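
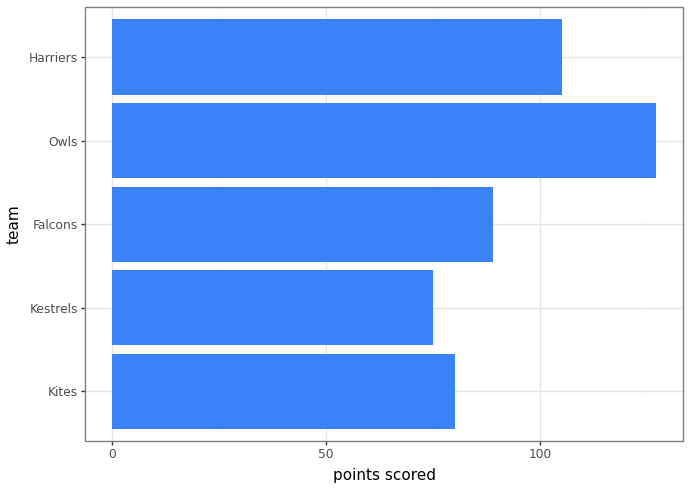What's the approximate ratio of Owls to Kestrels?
Owls ≈ 120, Kestrels ≈ 80; 120/80 ≈ 1.5.

≈ 1.5×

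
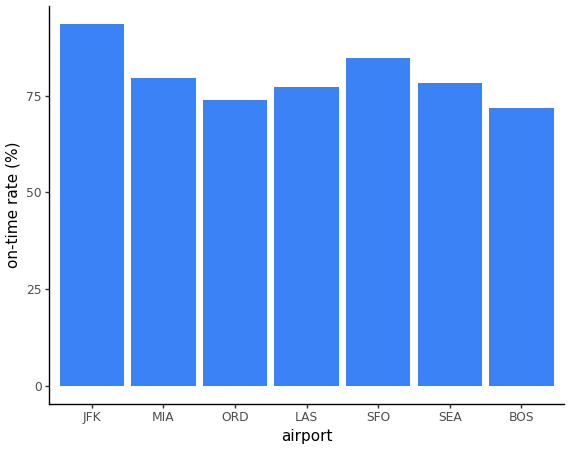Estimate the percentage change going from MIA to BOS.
MIA ≈ 80, BOS ≈ 70; (70 − 80) / 80 ≈ -12.5%.

≈ -12.5%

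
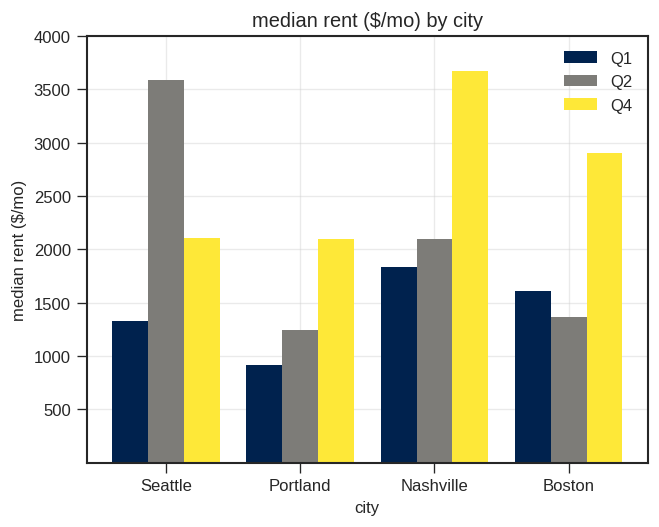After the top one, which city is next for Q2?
Nashville

Top 3 for Q2: Seattle ≈ 3500, Nashville ≈ 2000, Boston ≈ 1500.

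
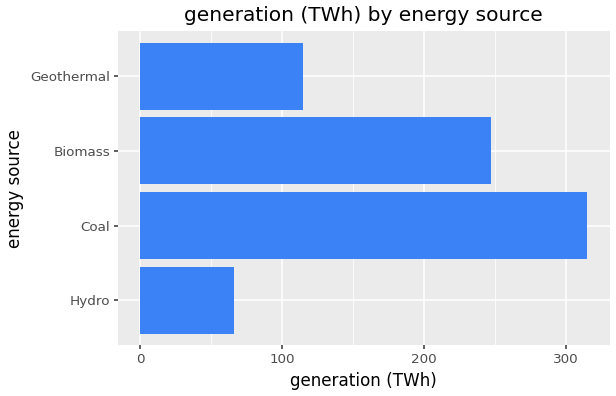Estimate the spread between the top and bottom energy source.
Max Coal ≈ 300, min Hydro ≈ 50; range ≈ 250.

≈ 250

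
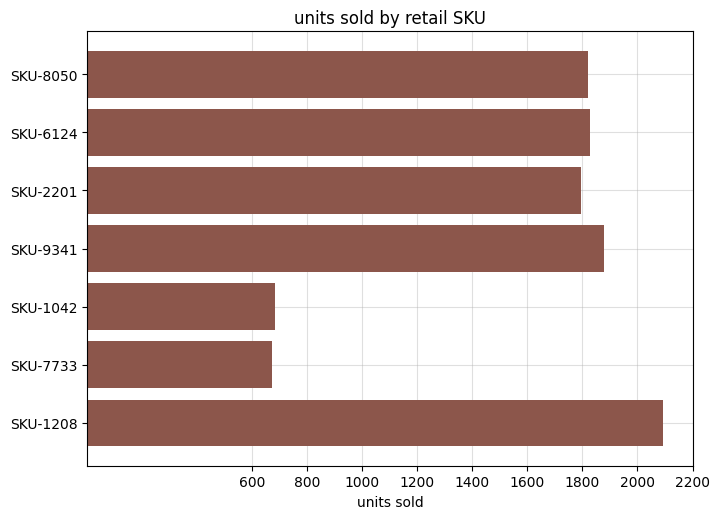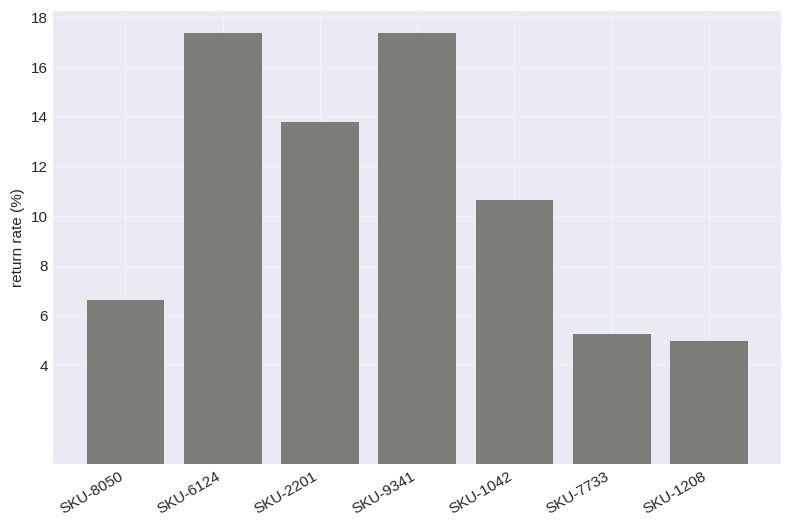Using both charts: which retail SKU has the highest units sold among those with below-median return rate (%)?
SKU-1208

Chart 2 median return rate (%) ≈ 10; below-median retail SKUs: SKU-8050, SKU-7733, SKU-1208. Among those, SKU-1208 has the highest units sold (≈ 2000).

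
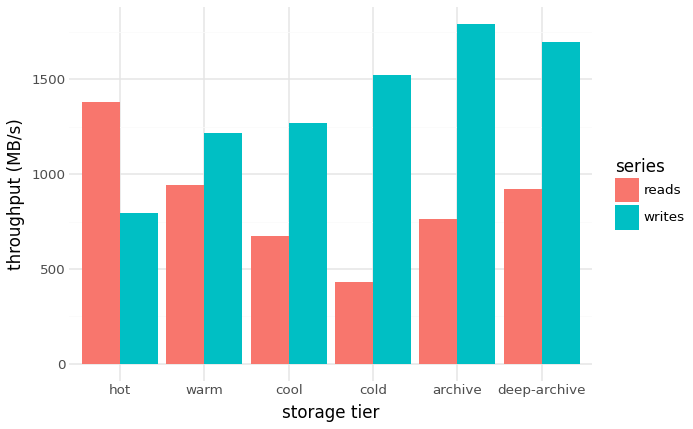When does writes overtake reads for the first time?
hot: writes ≈ 800 vs reads ≈ 1400 (not yet); warm: writes ≈ 1200 vs reads ≈ 1000 (first crossover).

warm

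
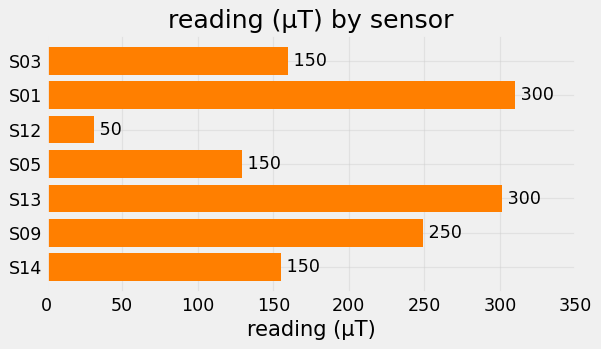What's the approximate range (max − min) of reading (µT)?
Max S01 ≈ 300, min S12 ≈ 50; range ≈ 250.

≈ 250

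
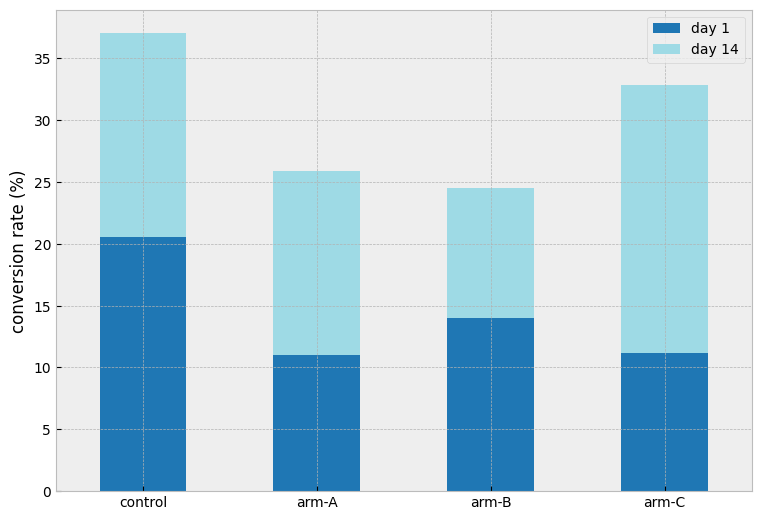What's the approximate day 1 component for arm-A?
day 1 top ≈ 10, bottom ≈ 0; segment ≈ 10.

≈ 10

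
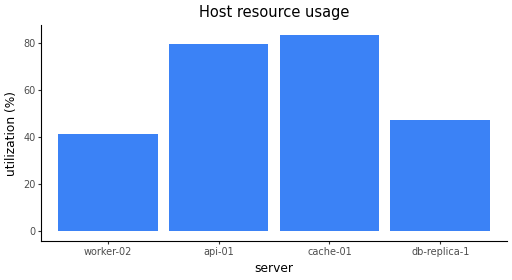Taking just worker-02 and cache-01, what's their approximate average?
≈ 60

(40 + 80) / 2 ≈ 60.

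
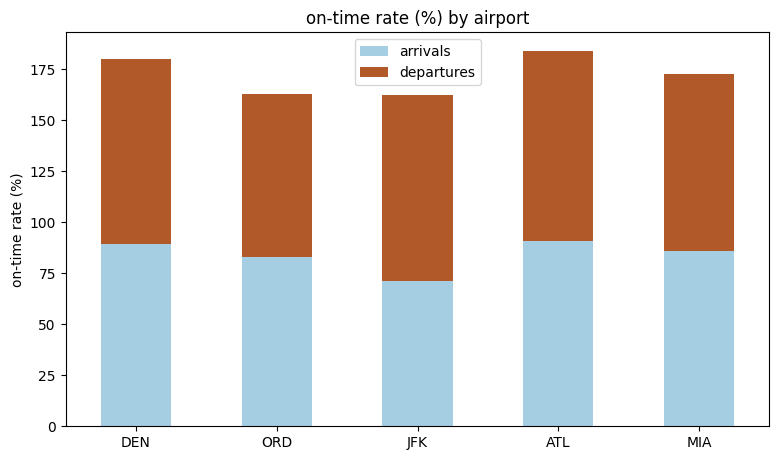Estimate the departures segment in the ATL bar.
departures top ≈ 180, bottom ≈ 100; segment ≈ 80.

≈ 80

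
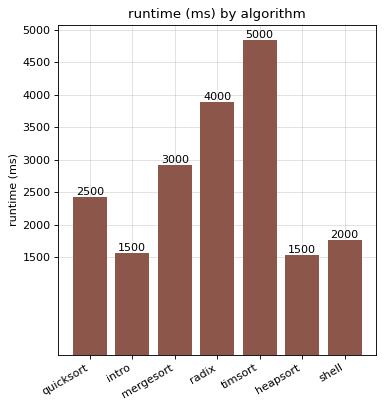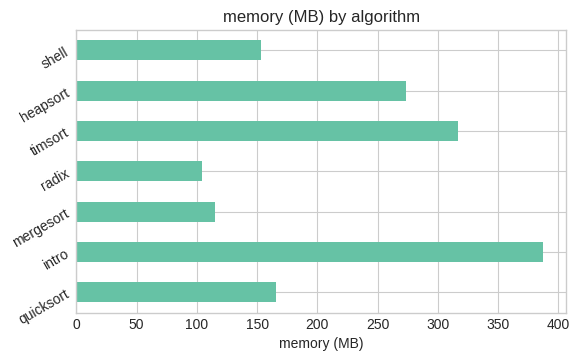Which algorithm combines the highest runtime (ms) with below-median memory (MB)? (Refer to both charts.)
radix

Chart 2 median memory (MB) ≈ 150; below-median algorithms: mergesort, radix, shell. Among those, radix has the highest runtime (ms) (≈ 4000).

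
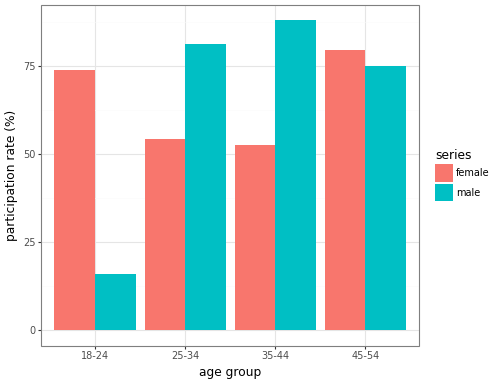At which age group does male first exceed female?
25-34

18-24: male ≈ 20 vs female ≈ 70 (not yet); 25-34: male ≈ 80 vs female ≈ 50 (first crossover).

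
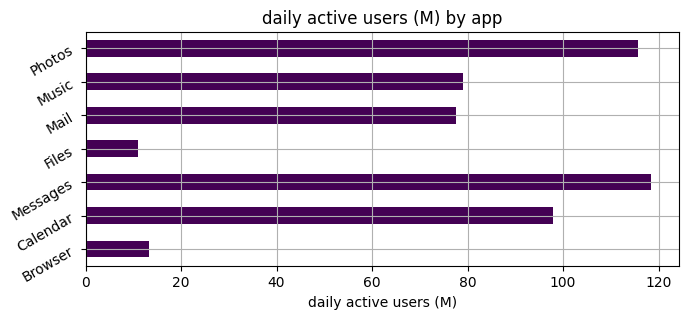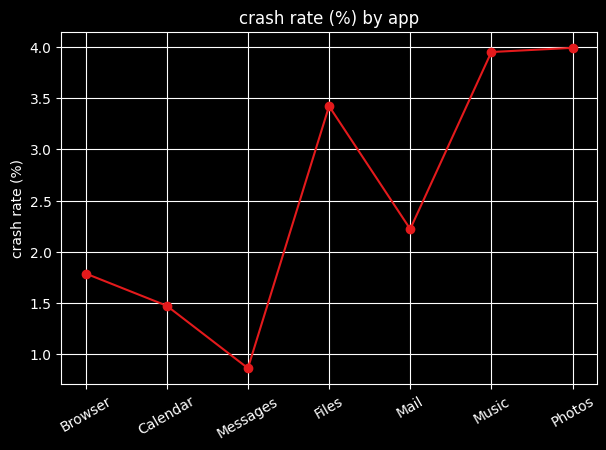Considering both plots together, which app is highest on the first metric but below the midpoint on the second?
Messages

Chart 2 median crash rate (%) ≈ 2; below-median apps: Browser, Calendar, Messages. Among those, Messages has the highest daily active users (M) (≈ 120).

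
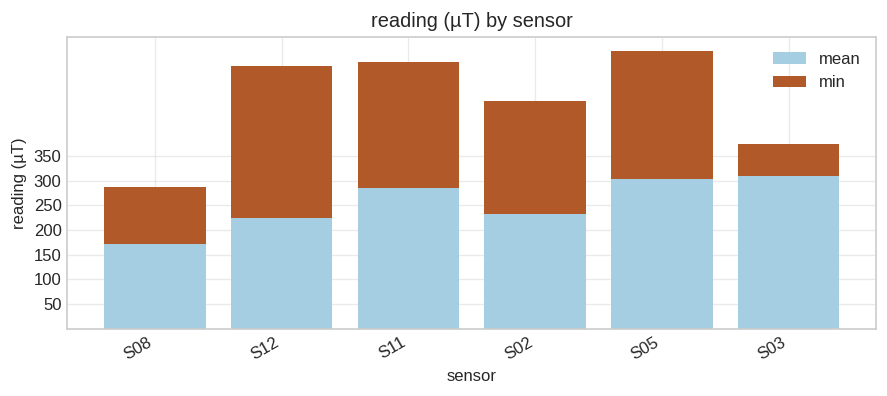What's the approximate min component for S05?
min top ≈ 550, bottom ≈ 300; segment ≈ 250.

≈ 250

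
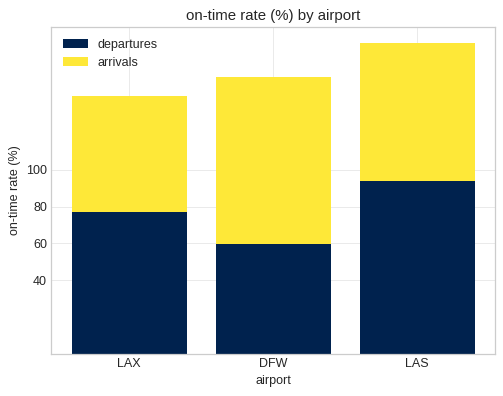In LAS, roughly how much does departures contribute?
departures top ≈ 100, bottom ≈ 0; segment ≈ 100.

≈ 100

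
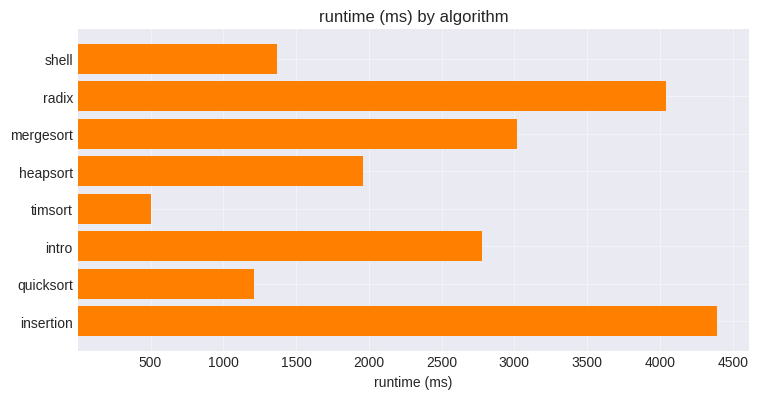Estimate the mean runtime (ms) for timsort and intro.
≈ 1750

(500 + 3000) / 2 ≈ 1750.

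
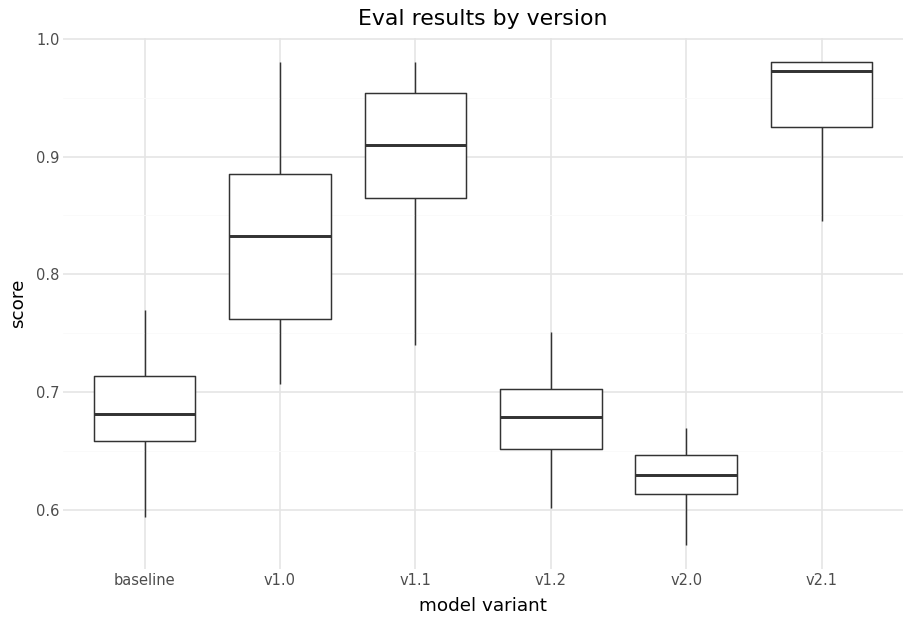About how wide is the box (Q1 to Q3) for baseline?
Q3 ≈ 0.70, Q1 ≈ 0.65; IQR ≈ 0.05.

≈ 0.05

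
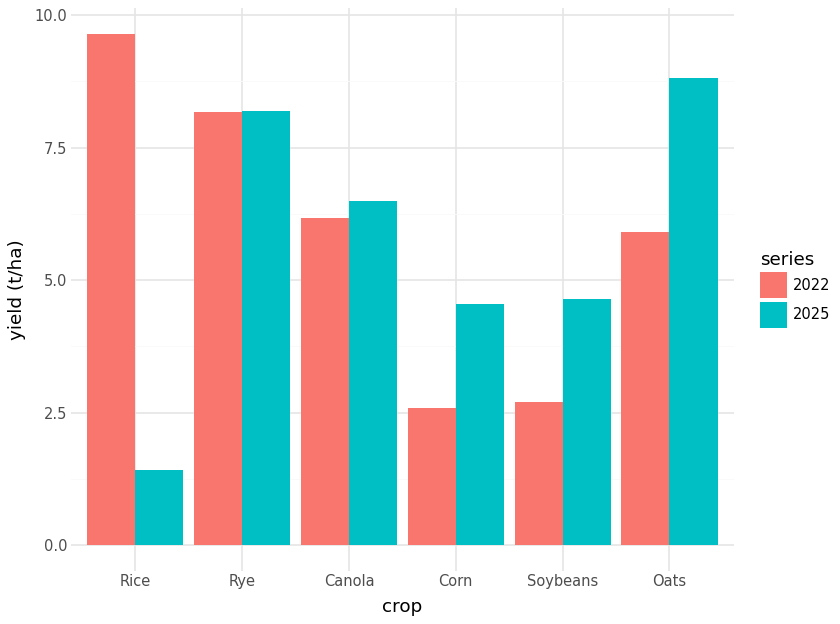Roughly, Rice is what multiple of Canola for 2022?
≈ 1.67×

Rice ≈ 10, Canola ≈ 6; 10/6 ≈ 1.67.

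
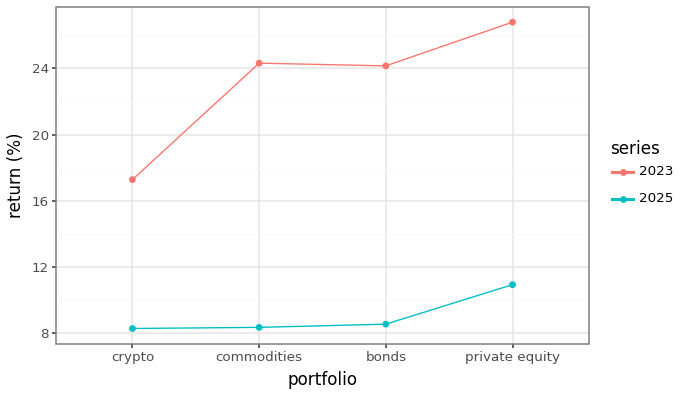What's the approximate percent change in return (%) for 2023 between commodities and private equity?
≈ +8.3%

commodities ≈ 24, private equity ≈ 26; (26 − 24) / 24 ≈ +8.3%.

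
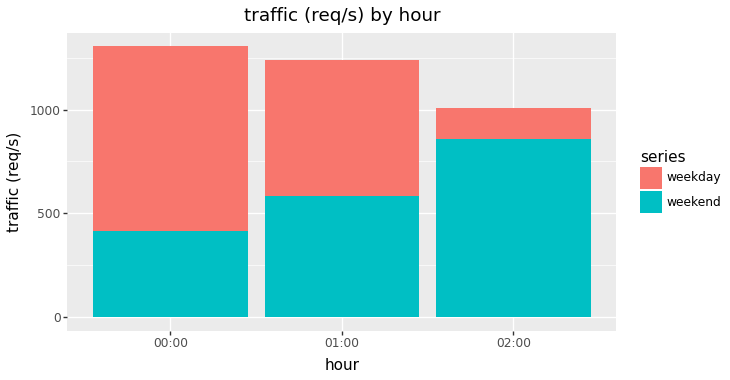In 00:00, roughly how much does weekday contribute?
weekday top ≈ 1400, bottom ≈ 400; segment ≈ 1000.

≈ 1000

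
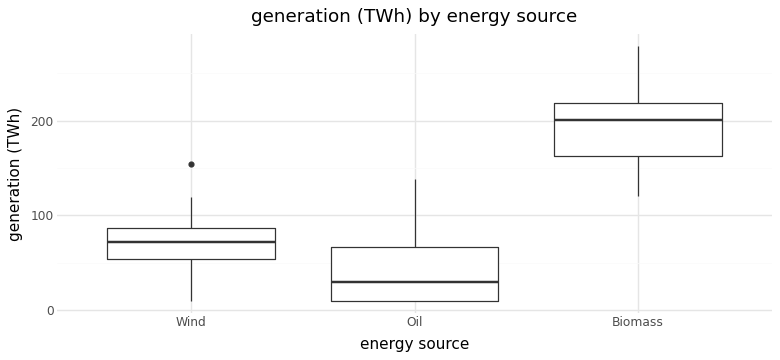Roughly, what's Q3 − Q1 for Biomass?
Q3 ≈ 220, Q1 ≈ 160; IQR ≈ 60.

≈ 60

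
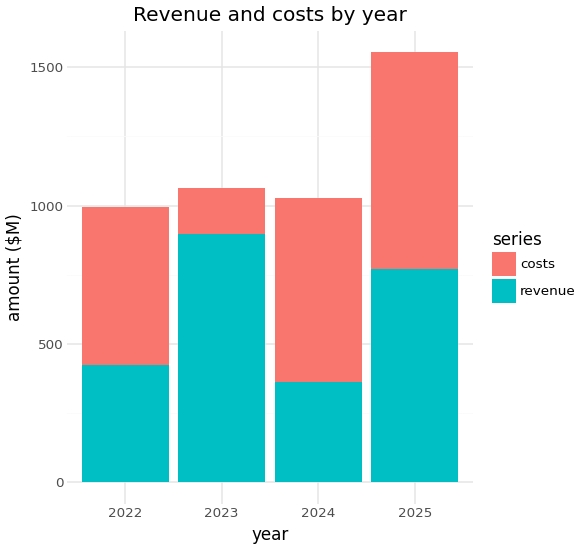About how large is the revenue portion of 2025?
≈ 800

revenue top ≈ 800, bottom ≈ 0; segment ≈ 800.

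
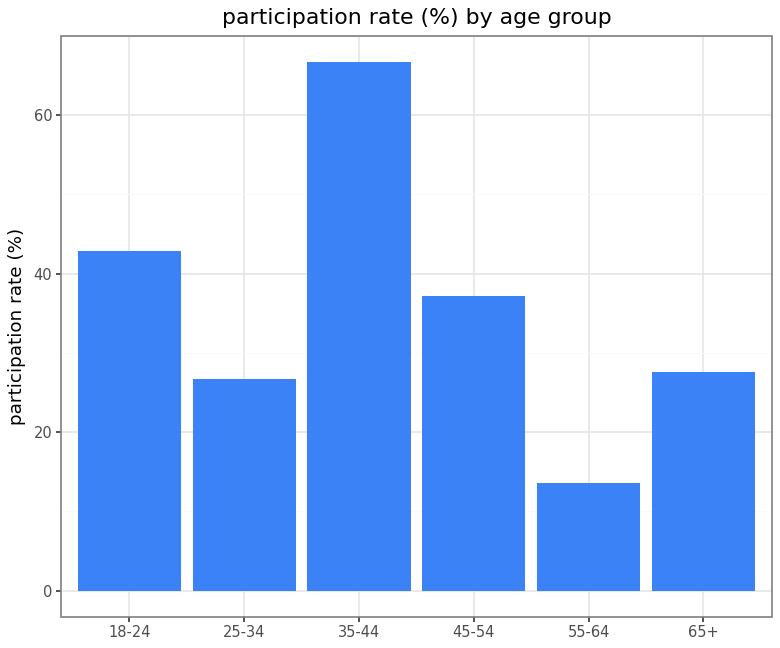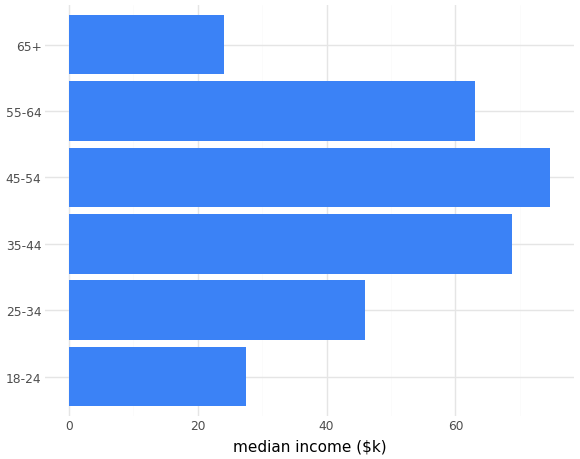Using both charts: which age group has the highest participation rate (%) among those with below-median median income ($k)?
Chart 2 median median income ($k) ≈ 50; below-median age groups: 18-24, 25-34, 65+. Among those, 18-24 has the highest participation rate (%) (≈ 40).

18-24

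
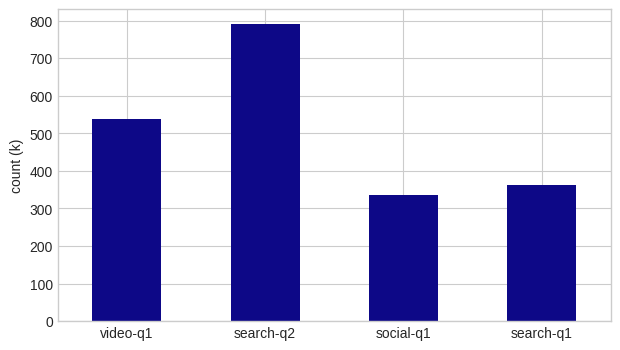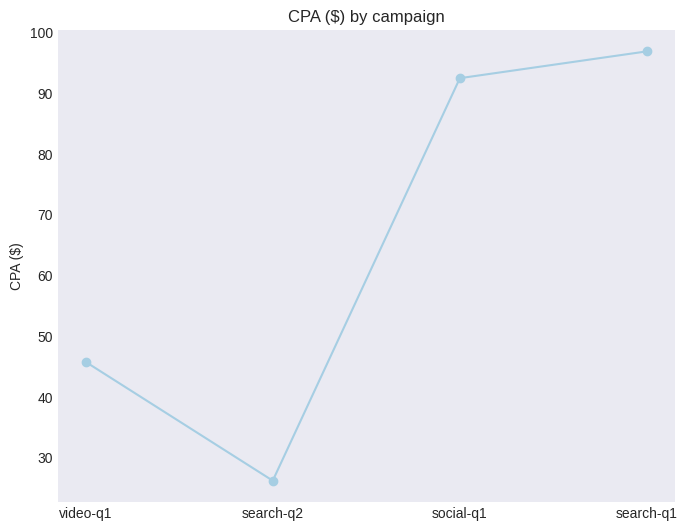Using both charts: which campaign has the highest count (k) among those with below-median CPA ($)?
Chart 2 median CPA ($) ≈ 70; below-median campaigns: video-q1, search-q2. Among those, search-q2 has the highest count (k) (≈ 800).

search-q2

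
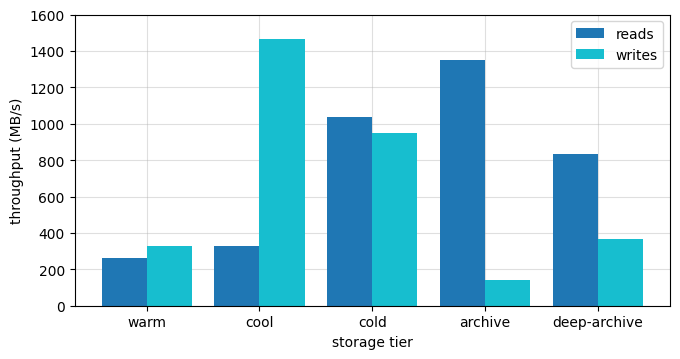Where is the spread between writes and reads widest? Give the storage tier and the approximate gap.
archive, ≈ 1200 MB/s

archive: writes ≈ 200, reads ≈ 1400 → gap ≈ 1200. Next-largest (cool) is only ≈ 1000.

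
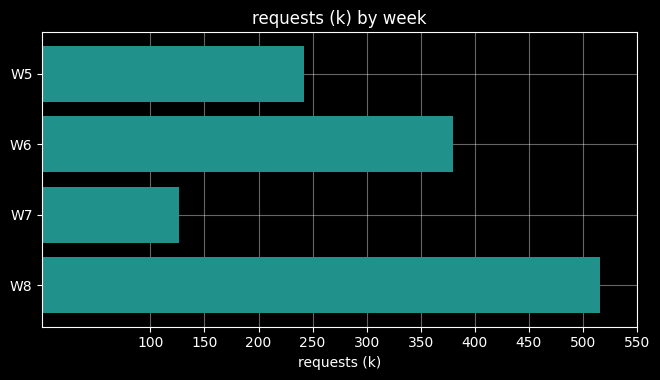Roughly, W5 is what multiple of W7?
≈ 1.67×

W5 ≈ 250, W7 ≈ 150; 250/150 ≈ 1.67.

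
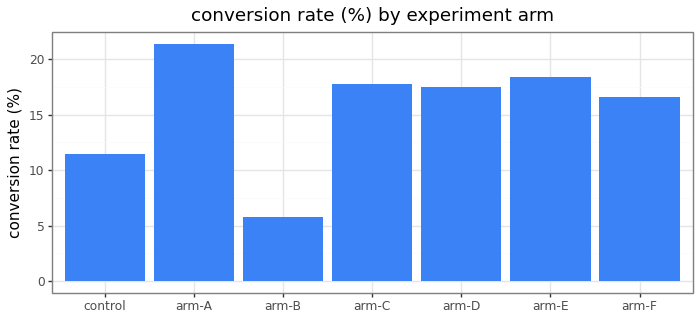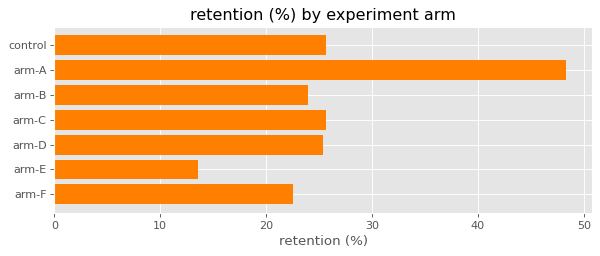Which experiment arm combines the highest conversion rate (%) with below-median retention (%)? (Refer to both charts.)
Chart 2 median retention (%) ≈ 25; below-median experiment arms: arm-B, arm-E, arm-F. Among those, arm-E has the highest conversion rate (%) (≈ 18).

arm-E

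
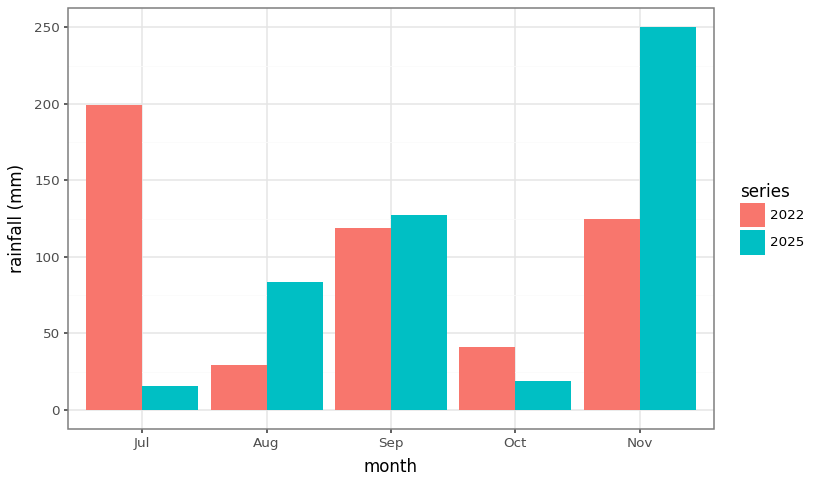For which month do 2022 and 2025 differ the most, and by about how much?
Jul, ≈ 175 mm

Jul: 2022 ≈ 200, 2025 ≈ 25 → gap ≈ 175. Next-largest (Nov) is only ≈ 125.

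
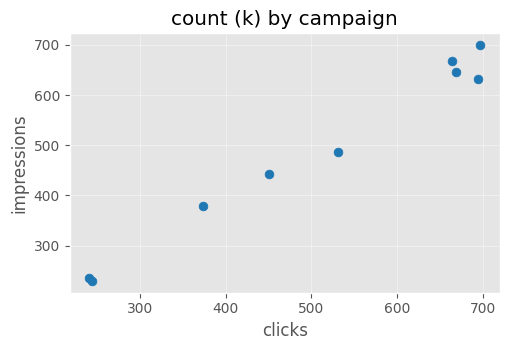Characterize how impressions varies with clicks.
positive, strong

Points are positively correlated; strong (|r| ≈ 1.0).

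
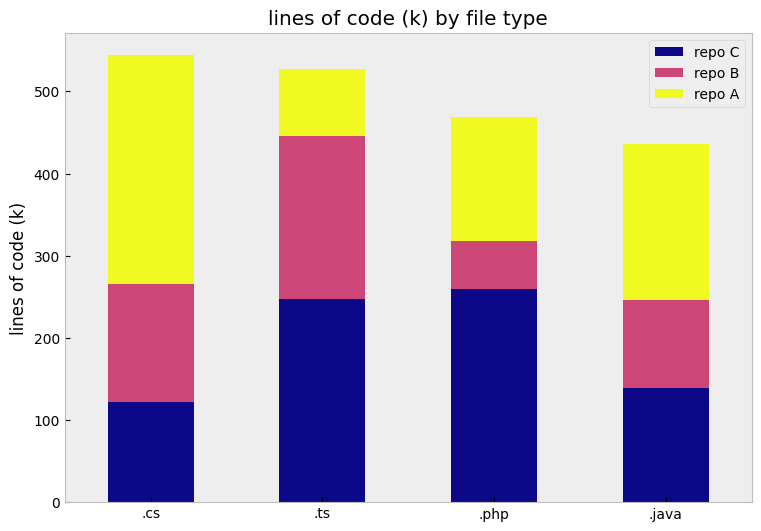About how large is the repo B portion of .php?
repo B top ≈ 300, bottom ≈ 250; segment ≈ 50.

≈ 50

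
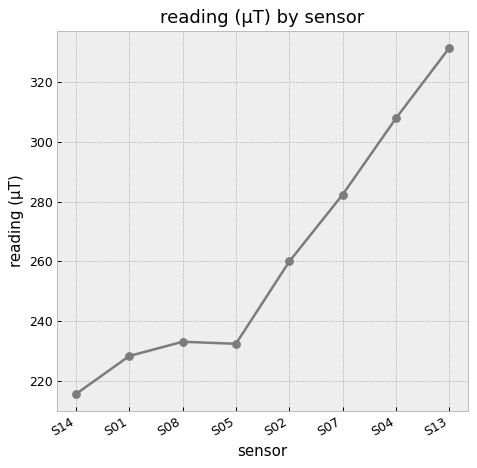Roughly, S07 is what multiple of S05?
S07 ≈ 280, S05 ≈ 230; 280/230 ≈ 1.22.

≈ 1.22×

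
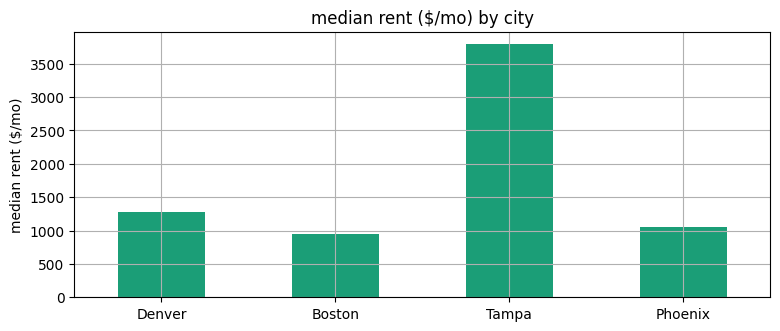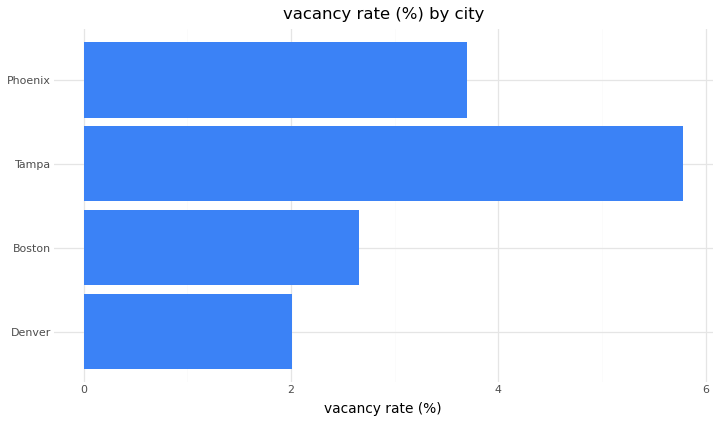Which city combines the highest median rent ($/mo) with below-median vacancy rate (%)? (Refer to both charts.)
Chart 2 median vacancy rate (%) ≈ 3; below-median cities: Denver, Boston. Among those, Denver has the highest median rent ($/mo) (≈ 1500).

Denver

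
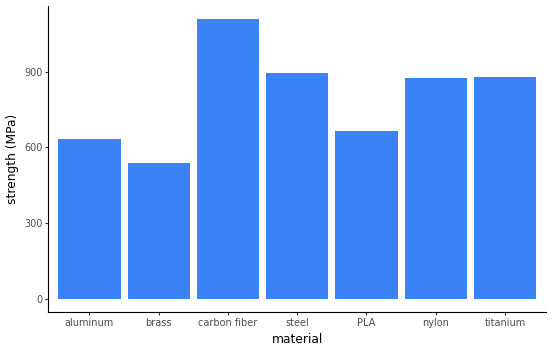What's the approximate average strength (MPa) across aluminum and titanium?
≈ 750

(600 + 900) / 2 ≈ 750.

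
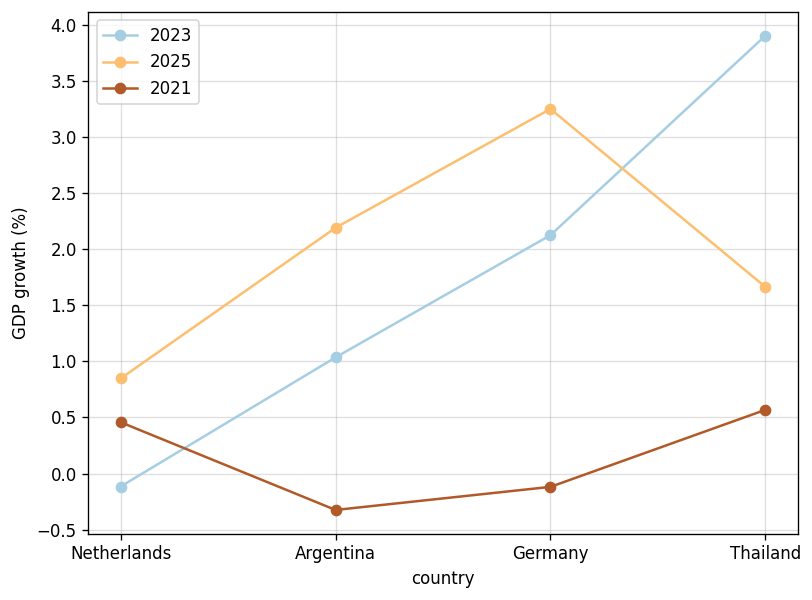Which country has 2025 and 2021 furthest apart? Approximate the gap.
Germany, ≈ 3.5 %

Germany: 2025 ≈ 3.5, 2021 ≈ 0.0 → gap ≈ 3.5. Next-largest (Argentina) is only ≈ 2.5.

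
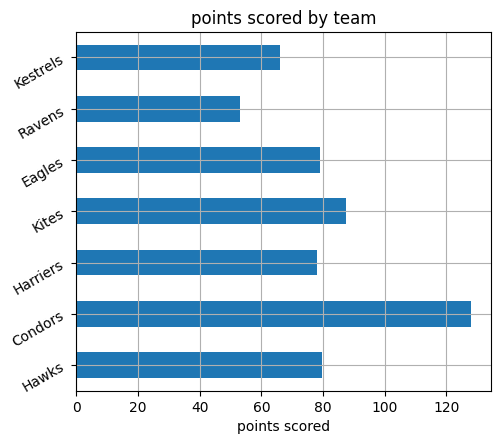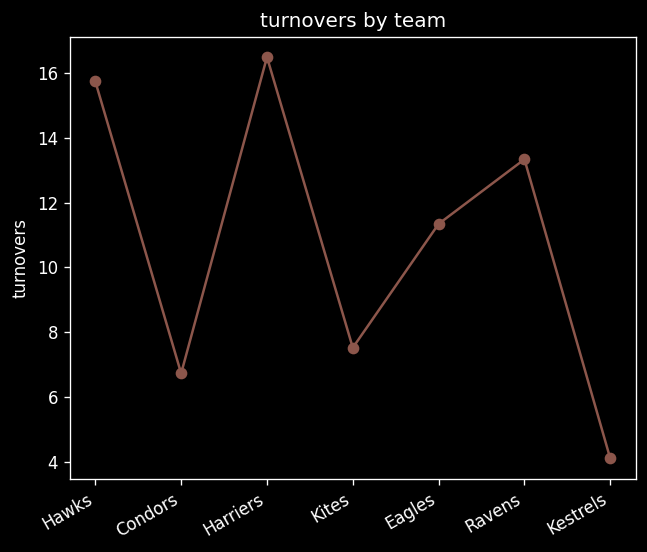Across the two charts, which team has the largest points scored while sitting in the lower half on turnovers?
Chart 2 median turnovers ≈ 12; below-median teams: Condors, Kites, Kestrels. Among those, Condors has the highest points scored (≈ 120).

Condors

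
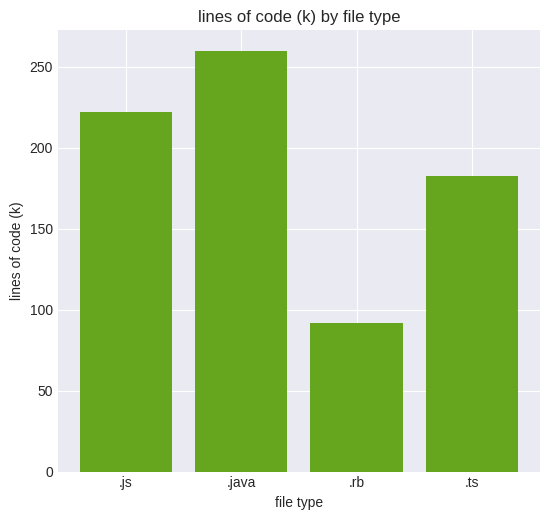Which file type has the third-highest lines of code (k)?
.ts

Top 4: .java ≈ 250, .js ≈ 225, .ts ≈ 175, .rb ≈ 100.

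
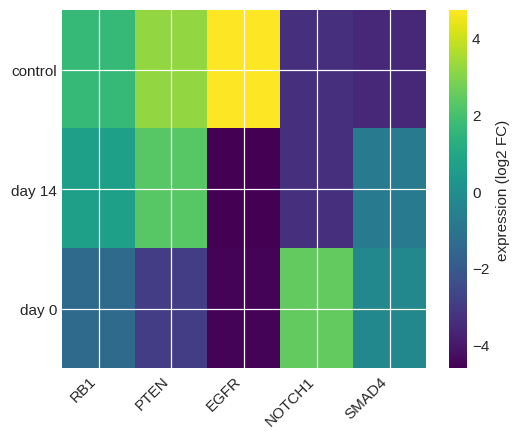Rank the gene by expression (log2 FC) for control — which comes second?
PTEN

Top 3 for control: EGFR ≈ 5, PTEN ≈ 3, RB1 ≈ 2.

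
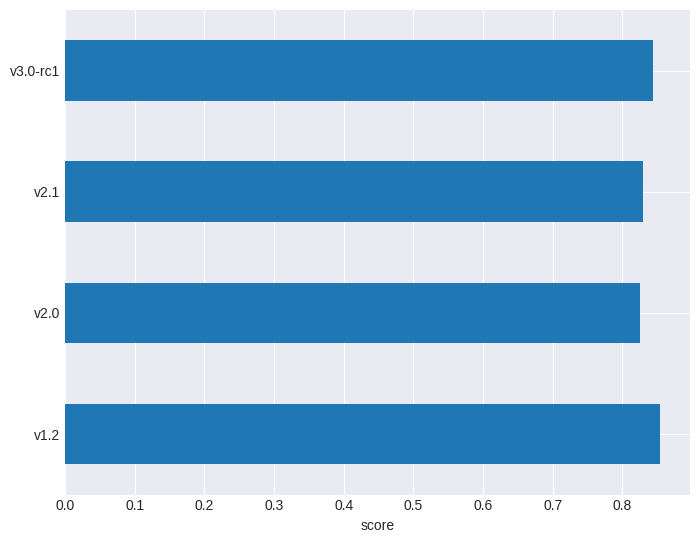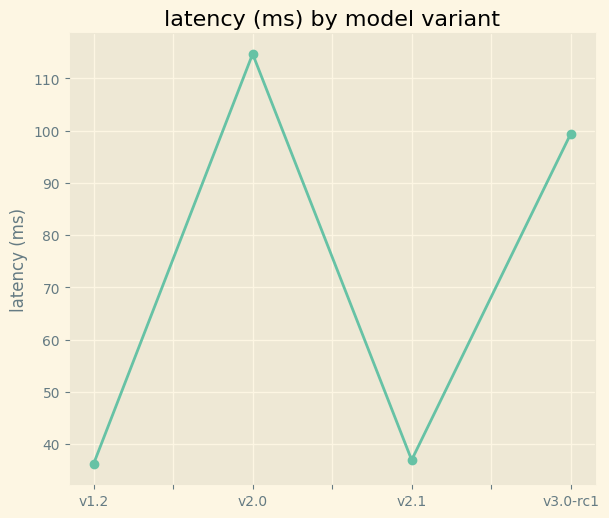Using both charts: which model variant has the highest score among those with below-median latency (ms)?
v1.2

Chart 2 median latency (ms) ≈ 60; below-median model variants: v1.2, v2.1. Among those, v1.2 has the highest score (≈ 0.9).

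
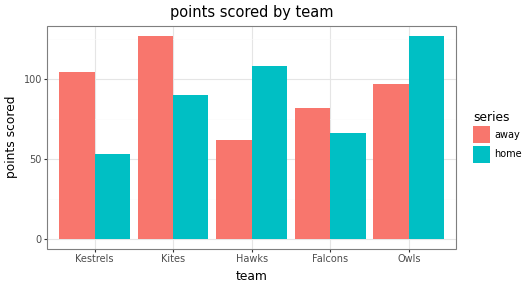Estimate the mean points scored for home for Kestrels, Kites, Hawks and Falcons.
≈ 75

(60 + 80 + 100 + 60) / 4 ≈ 75.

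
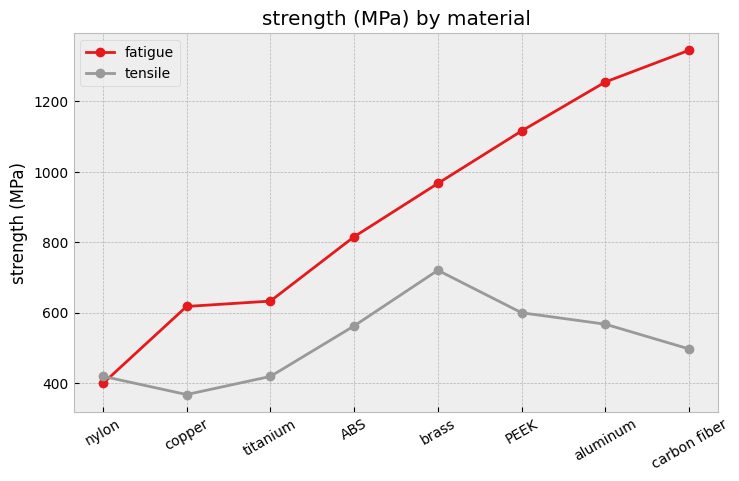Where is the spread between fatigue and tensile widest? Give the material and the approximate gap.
carbon fiber, ≈ 800 MPa

carbon fiber: fatigue ≈ 1300, tensile ≈ 500 → gap ≈ 800. Next-largest (aluminum) is only ≈ 700.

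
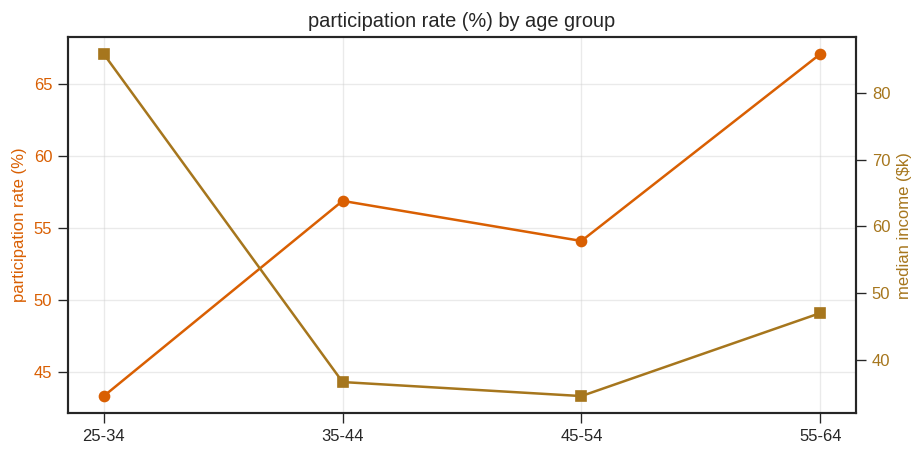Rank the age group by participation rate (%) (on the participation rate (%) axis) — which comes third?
Top 4 (on the participation rate (%) axis): 55-64 ≈ 68, 35-44 ≈ 56, 45-54 ≈ 54, 25-34 ≈ 44.

45-54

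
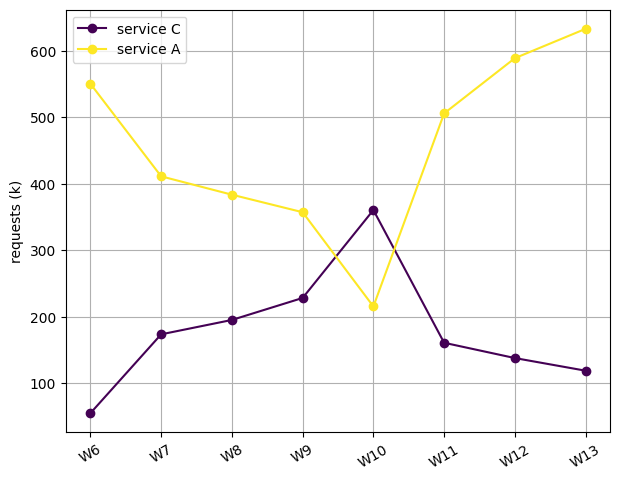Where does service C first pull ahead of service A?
W9: service C ≈ 250 vs service A ≈ 350 (not yet); W10: service C ≈ 350 vs service A ≈ 200 (first crossover).

W10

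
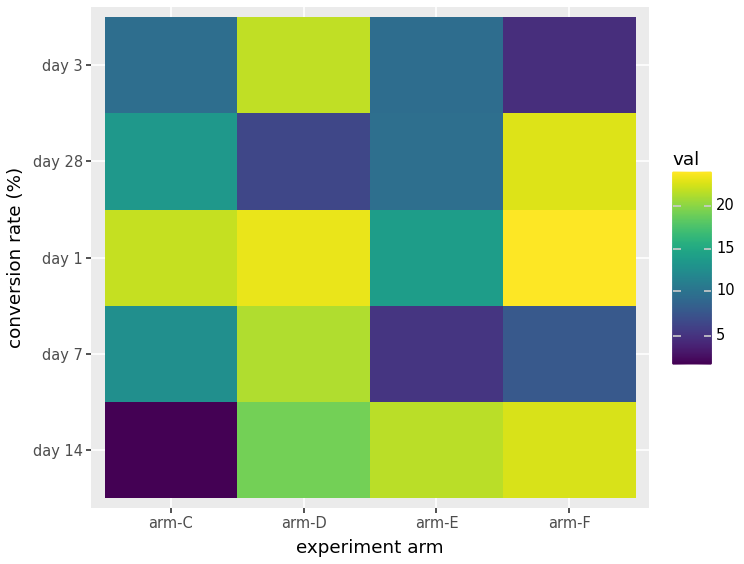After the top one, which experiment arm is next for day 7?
Top 3 for day 7: arm-D ≈ 22, arm-C ≈ 12, arm-F ≈ 8.

arm-C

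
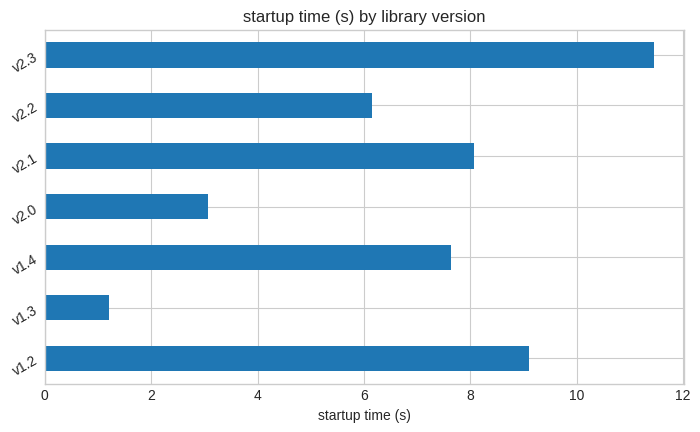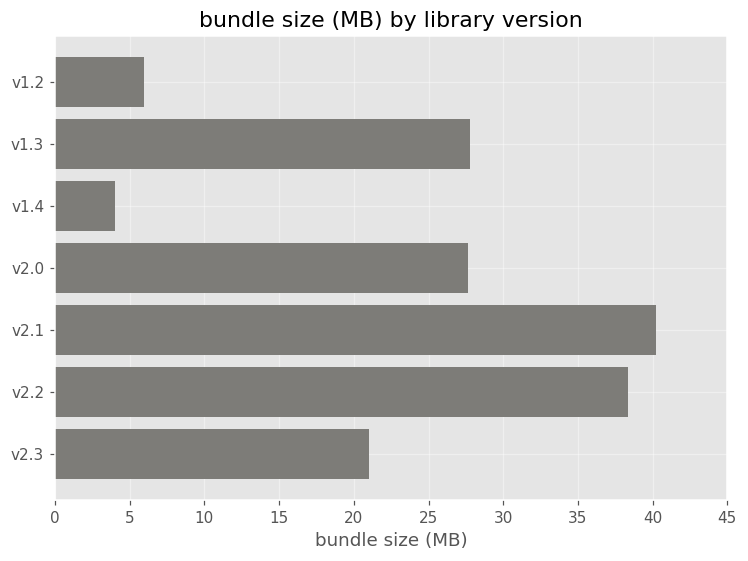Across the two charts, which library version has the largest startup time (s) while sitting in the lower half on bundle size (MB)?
v2.3

Chart 2 median bundle size (MB) ≈ 30; below-median library versions: v1.2, v1.4, v2.3. Among those, v2.3 has the highest startup time (s) (≈ 12).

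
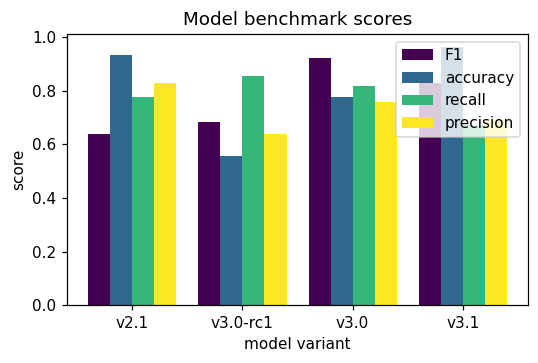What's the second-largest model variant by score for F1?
Top 3 for F1: v3.0 ≈ 0.9, v3.1 ≈ 0.8, v3.0-rc1 ≈ 0.7.

v3.1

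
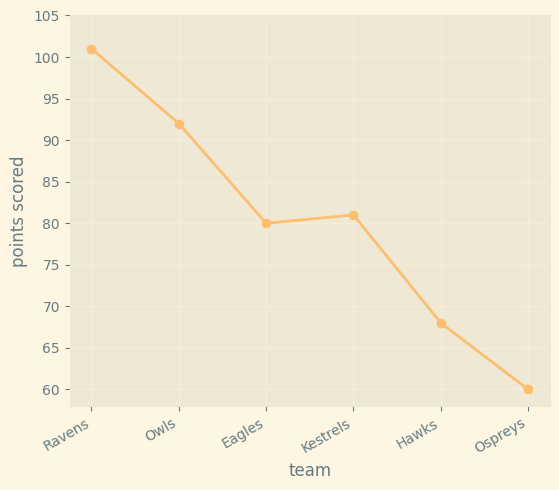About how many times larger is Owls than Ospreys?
≈ 1.5×

Owls ≈ 90, Ospreys ≈ 60; 90/60 ≈ 1.5.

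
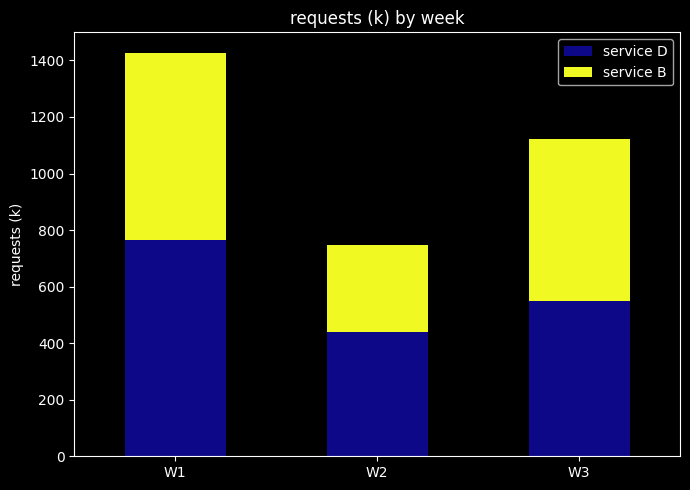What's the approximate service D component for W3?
service D top ≈ 600, bottom ≈ 0; segment ≈ 600.

≈ 600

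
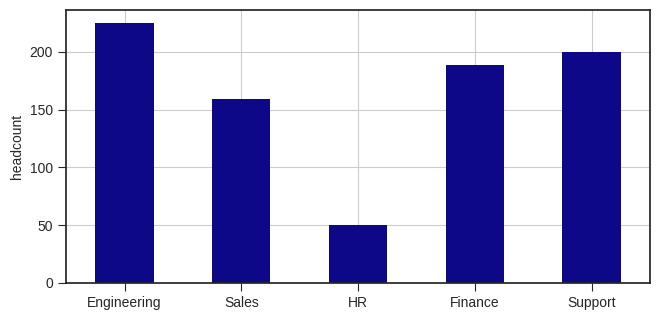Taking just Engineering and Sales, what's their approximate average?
≈ 190

(220 + 160) / 2 ≈ 190.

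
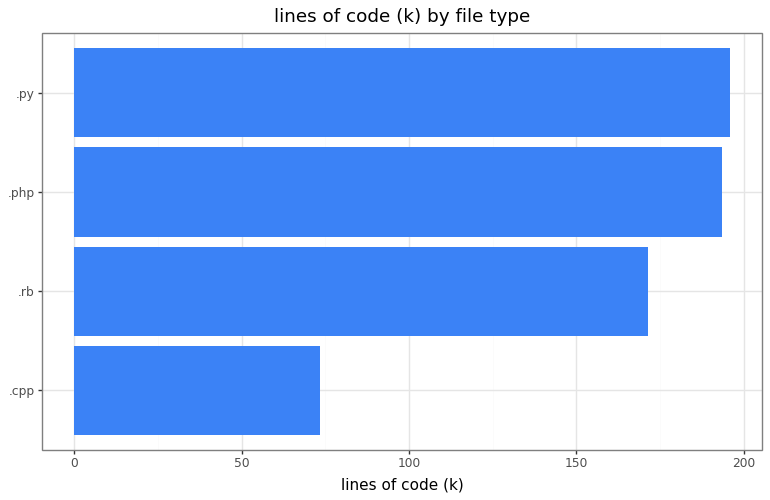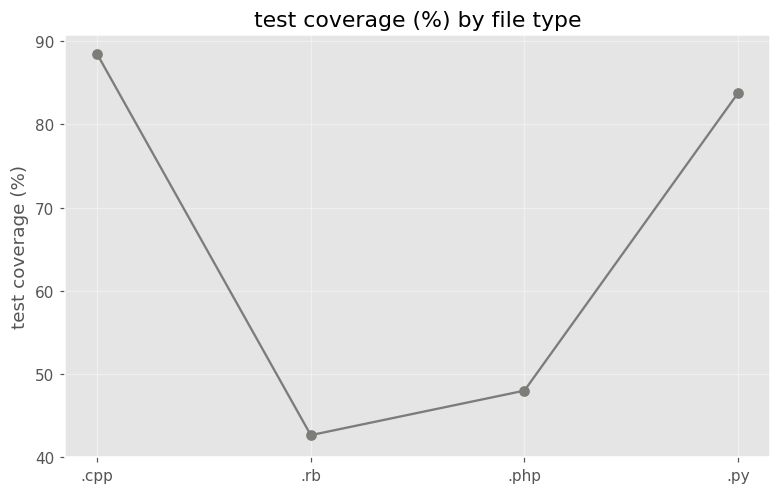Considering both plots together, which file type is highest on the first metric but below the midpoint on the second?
.php

Chart 2 median test coverage (%) ≈ 70; below-median file types: .rb, .php. Among those, .php has the highest lines of code (k) (≈ 200).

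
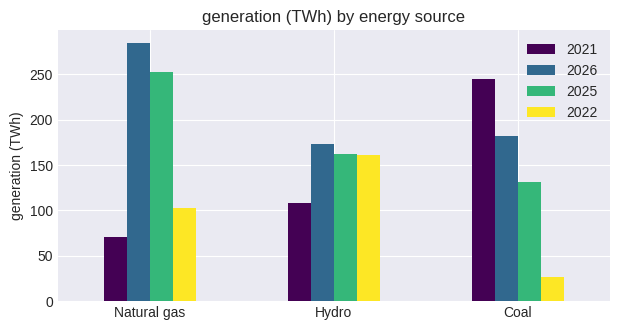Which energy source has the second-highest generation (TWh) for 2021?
Hydro

Top 3 for 2021: Coal ≈ 250, Hydro ≈ 100, Natural gas ≈ 75.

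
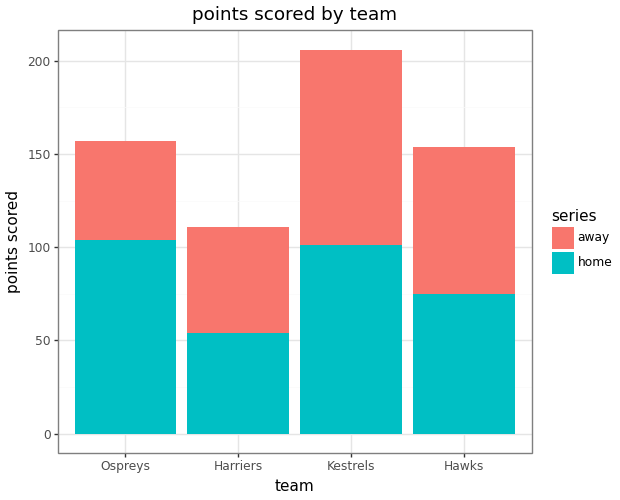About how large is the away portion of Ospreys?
away top ≈ 160, bottom ≈ 100; segment ≈ 60.

≈ 60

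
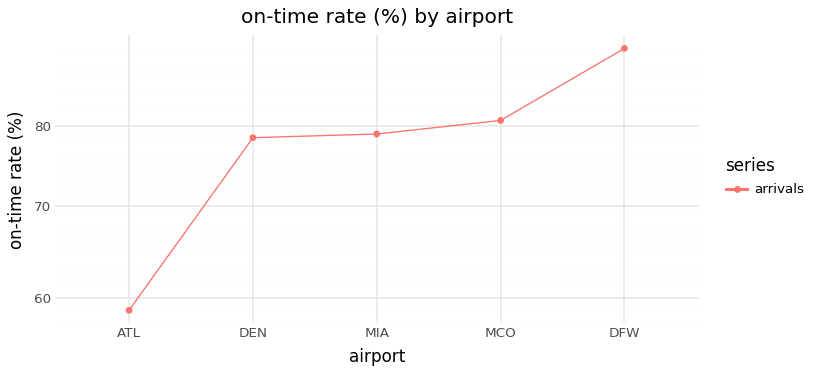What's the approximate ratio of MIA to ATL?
≈ 1.33×

MIA ≈ 80, ATL ≈ 60; 80/60 ≈ 1.33.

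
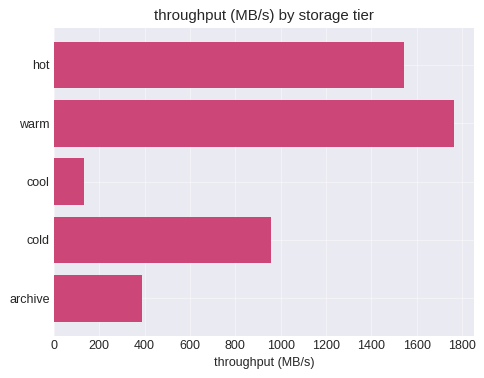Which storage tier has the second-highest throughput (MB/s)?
Top 3: warm ≈ 1800, hot ≈ 1600, cold ≈ 1000.

hot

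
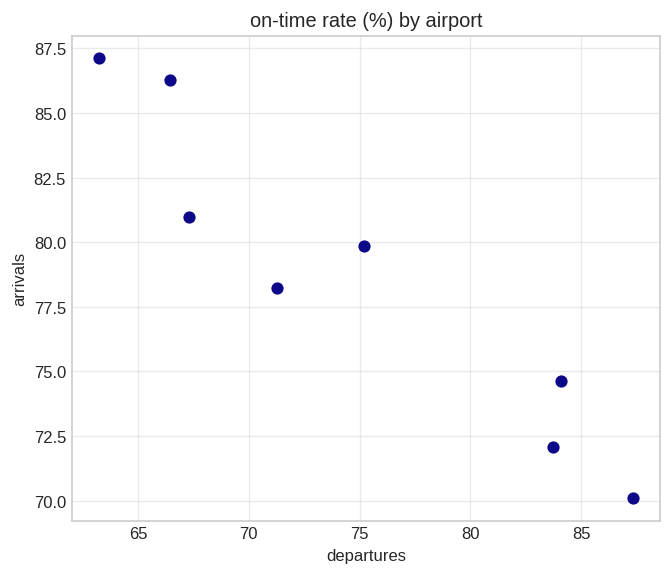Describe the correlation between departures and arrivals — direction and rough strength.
Points are negatively correlated; strong (|r| ≈ 1.0).

negative, strong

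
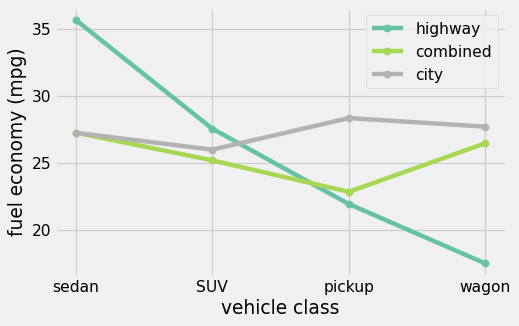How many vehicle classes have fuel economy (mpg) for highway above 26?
2

Above 26: sedan, SUV.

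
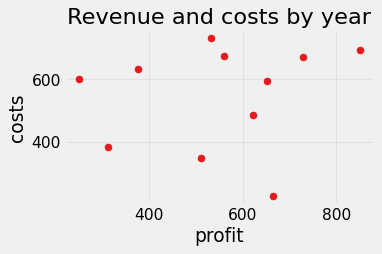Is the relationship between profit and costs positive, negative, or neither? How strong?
no clear correlation

Points are roughly uncorrelated; weak (|r| ≈ 0.1).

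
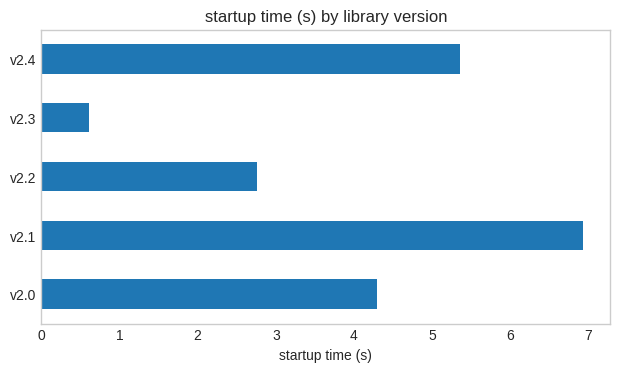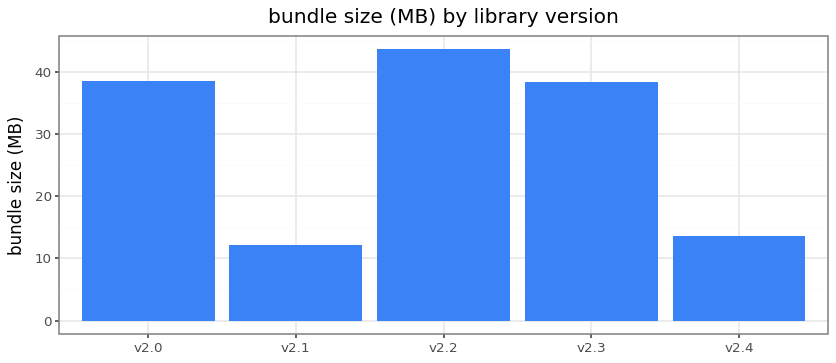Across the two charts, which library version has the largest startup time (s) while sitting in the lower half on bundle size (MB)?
v2.1

Chart 2 median bundle size (MB) ≈ 40; below-median library versions: v2.1, v2.4. Among those, v2.1 has the highest startup time (s) (≈ 7).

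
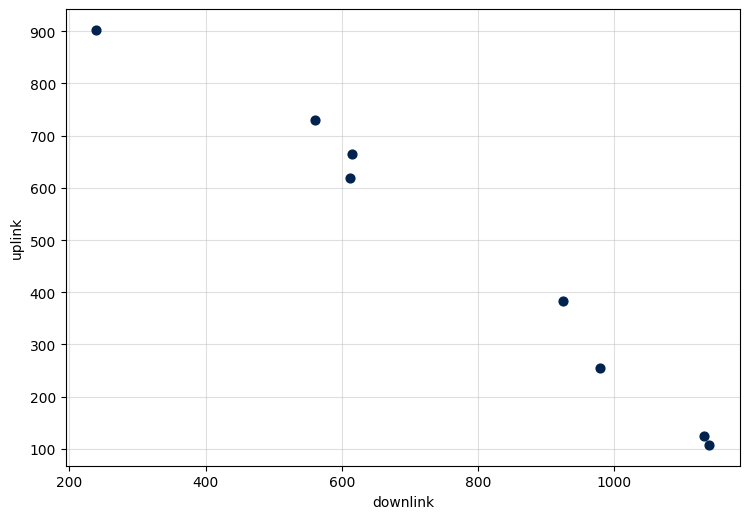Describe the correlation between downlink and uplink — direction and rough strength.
negative, strong

Points are negatively correlated; strong (|r| ≈ 1.0).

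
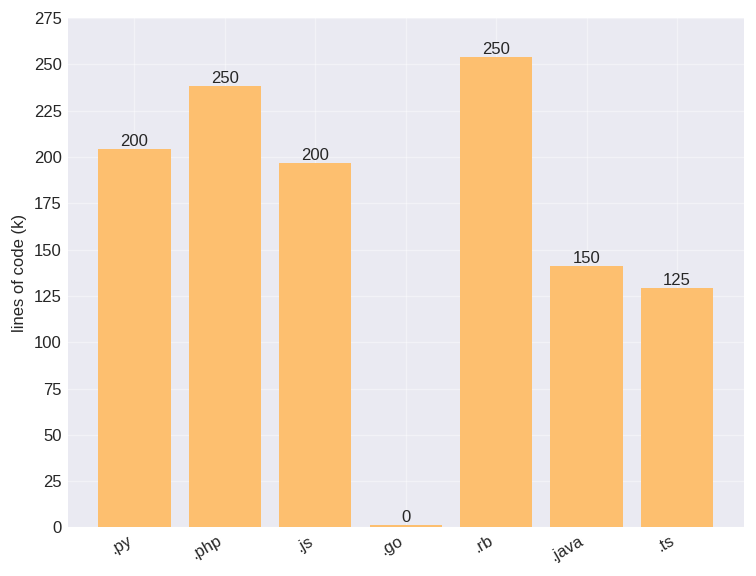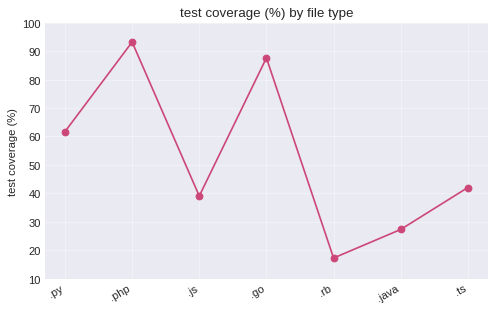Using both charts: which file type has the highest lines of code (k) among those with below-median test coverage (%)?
Chart 2 median test coverage (%) ≈ 40; below-median file types: .js, .rb, .java. Among those, .rb has the highest lines of code (k) (≈ 250).

.rb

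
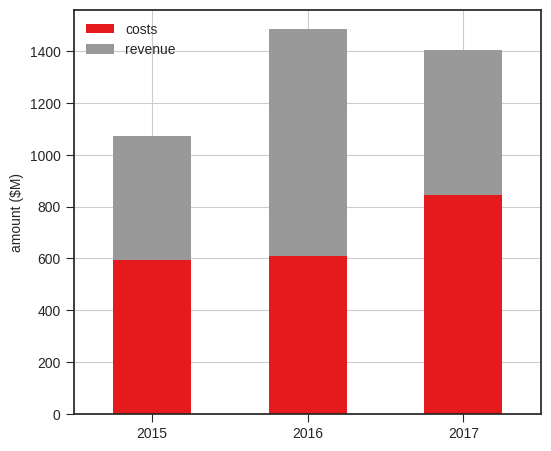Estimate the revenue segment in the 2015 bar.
≈ 400

revenue top ≈ 1000, bottom ≈ 600; segment ≈ 400.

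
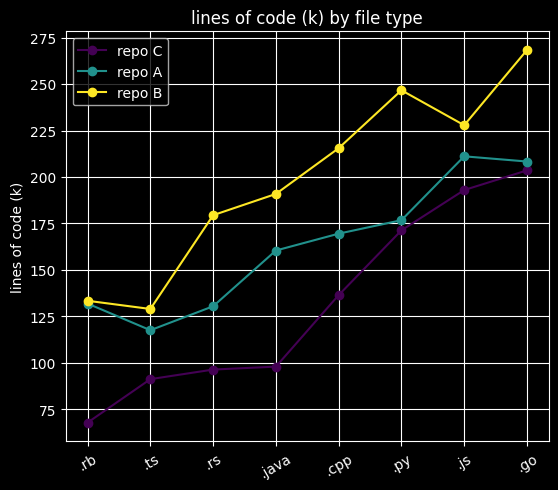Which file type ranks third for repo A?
Top 4 for repo A: .js ≈ 220, .go ≈ 200, .py ≈ 180, .cpp ≈ 160.

.py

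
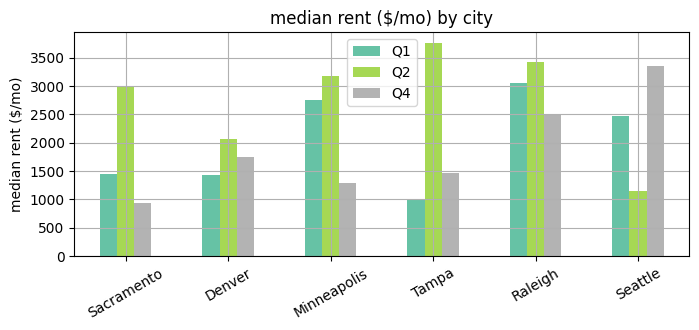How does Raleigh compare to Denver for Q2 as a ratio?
Raleigh ≈ 3500, Denver ≈ 2000; 3500/2000 ≈ 1.75.

≈ 1.75×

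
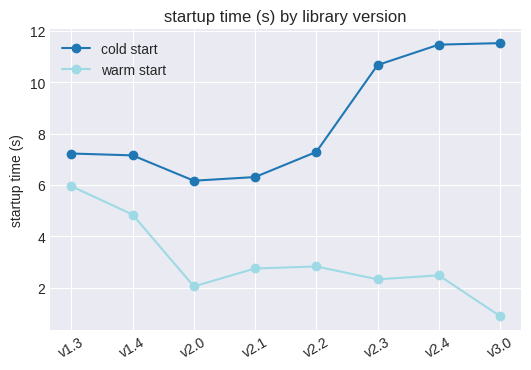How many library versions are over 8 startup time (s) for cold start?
Above 8: v2.3, v2.4, v3.0.

3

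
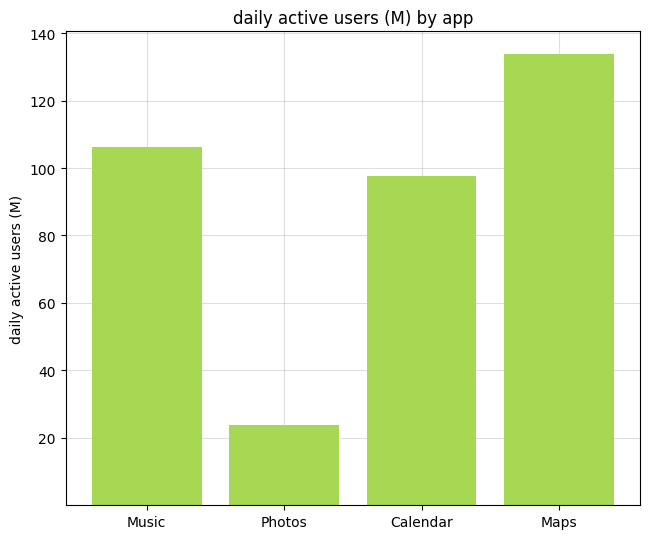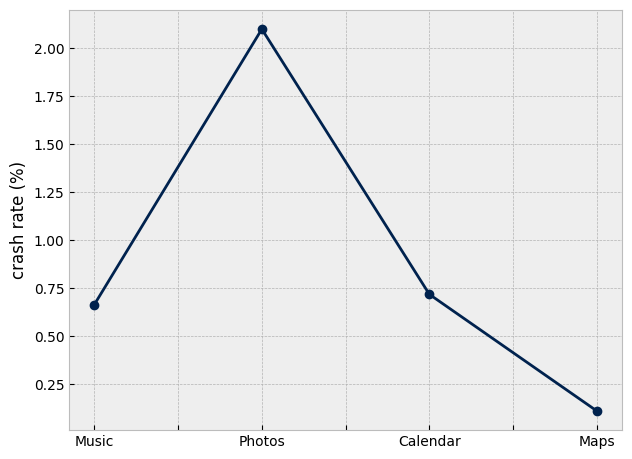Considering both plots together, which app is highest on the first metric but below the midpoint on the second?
Chart 2 median crash rate (%) ≈ 0.6; below-median apps: Music, Maps. Among those, Maps has the highest daily active users (M) (≈ 140).

Maps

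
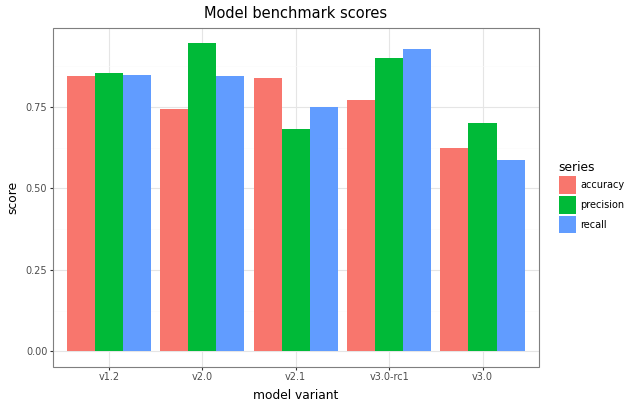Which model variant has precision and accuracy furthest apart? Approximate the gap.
v2.0, ≈ 0.2

v2.0: precision ≈ 0.9, accuracy ≈ 0.7 → gap ≈ 0.2. Next-largest (v2.1) is only ≈ 0.1.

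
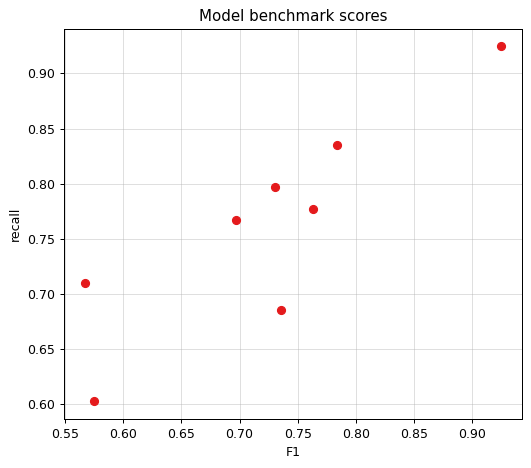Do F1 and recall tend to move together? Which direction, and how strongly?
positive, strong

Points are positively correlated; strong (|r| ≈ 0.9).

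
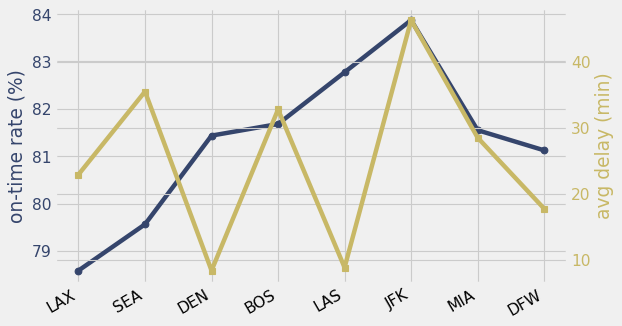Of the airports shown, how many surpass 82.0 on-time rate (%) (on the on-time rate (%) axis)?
Above 82.0: LAS, JFK.

2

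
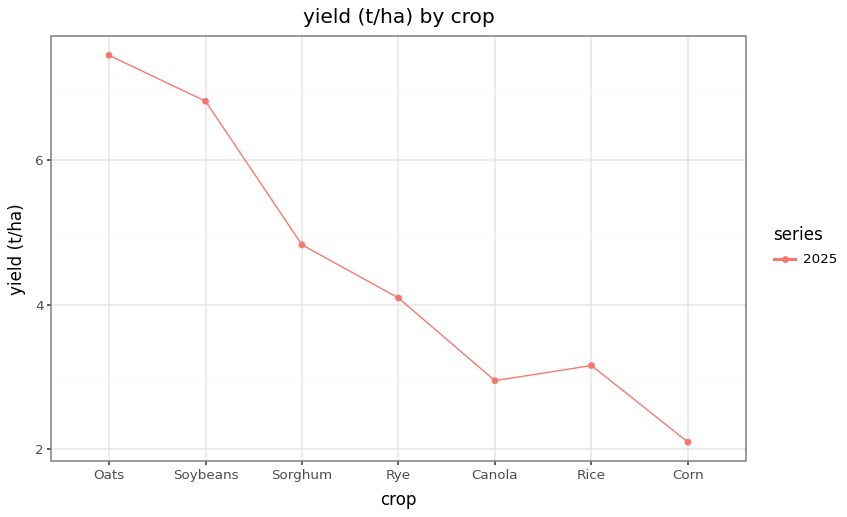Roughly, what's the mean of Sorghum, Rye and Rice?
(5.0 + 4.0 + 3.0) / 3 ≈ 4.

≈ 4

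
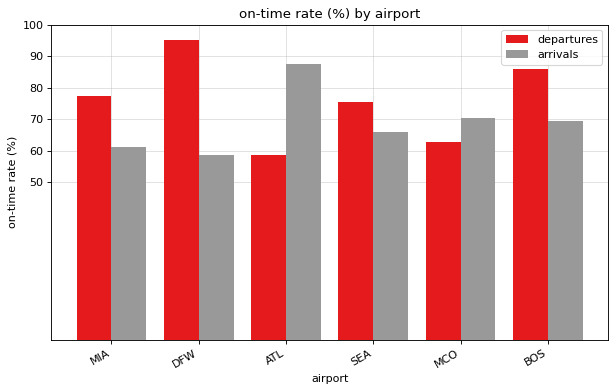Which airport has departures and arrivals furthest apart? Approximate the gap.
DFW, ≈ 40 %

DFW: departures ≈ 100, arrivals ≈ 60 → gap ≈ 40. Next-largest (ATL) is only ≈ 30.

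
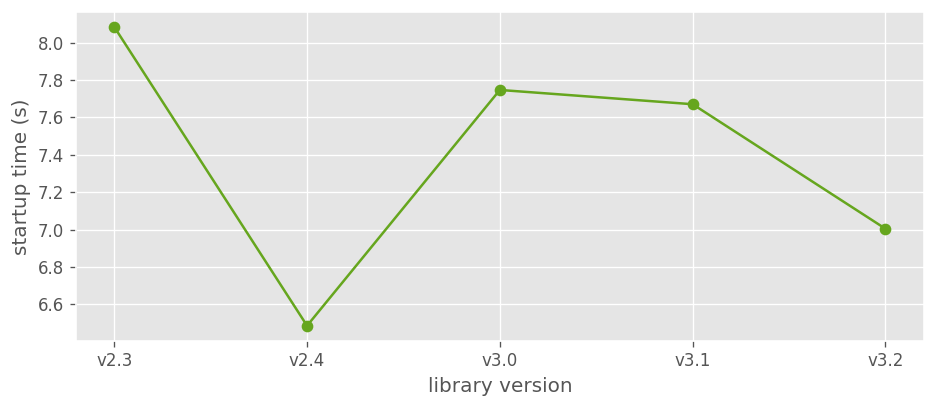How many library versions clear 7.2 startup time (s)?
3

Above 7.2: v2.3, v3.0, v3.1.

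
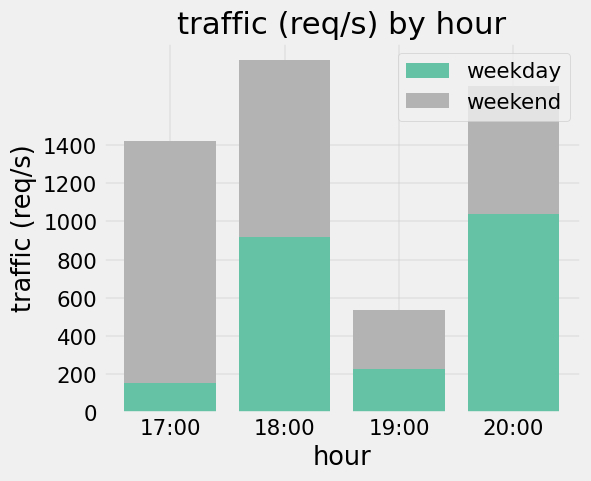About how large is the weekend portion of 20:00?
weekend top ≈ 1800, bottom ≈ 1000; segment ≈ 800.

≈ 800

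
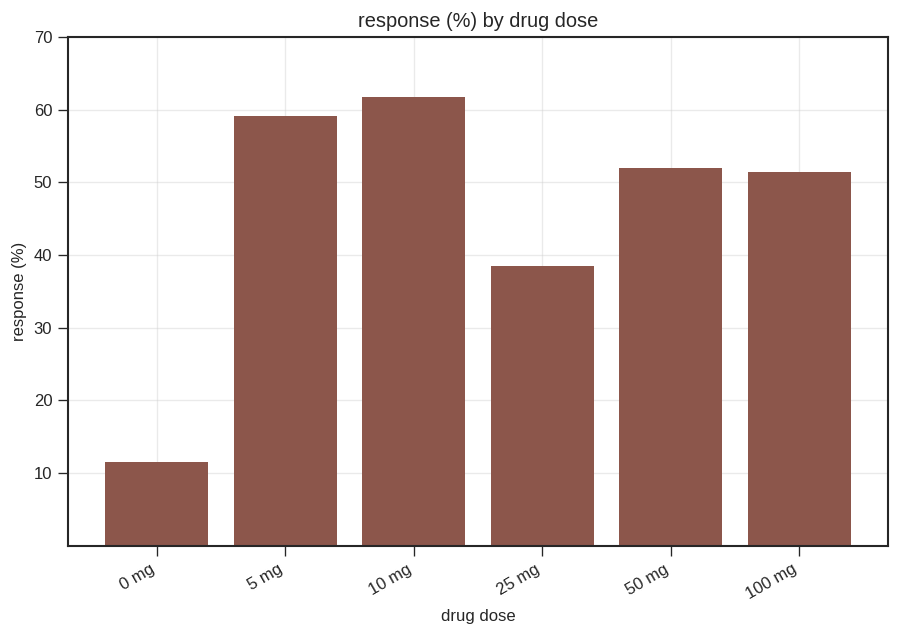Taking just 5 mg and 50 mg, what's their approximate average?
≈ 55

(60 + 50) / 2 ≈ 55.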